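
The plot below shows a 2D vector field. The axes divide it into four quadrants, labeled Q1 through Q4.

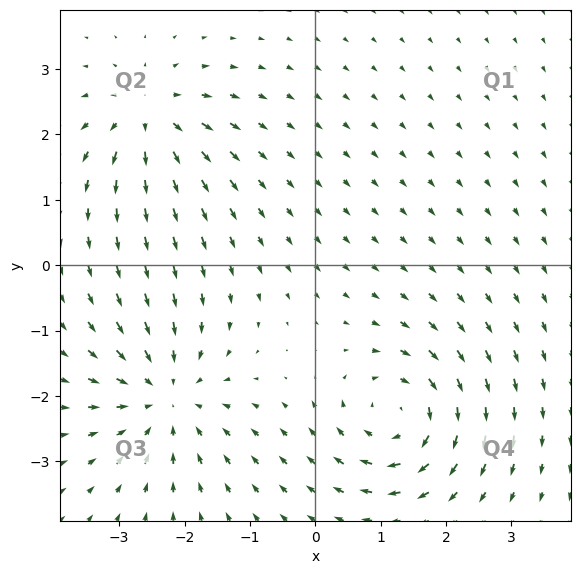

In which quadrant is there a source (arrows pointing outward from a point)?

The source sits at approximately (-2.5, 2.3), which lies in quadrant Q2. The divergence there is about +4, positive as expected for a source.

Q2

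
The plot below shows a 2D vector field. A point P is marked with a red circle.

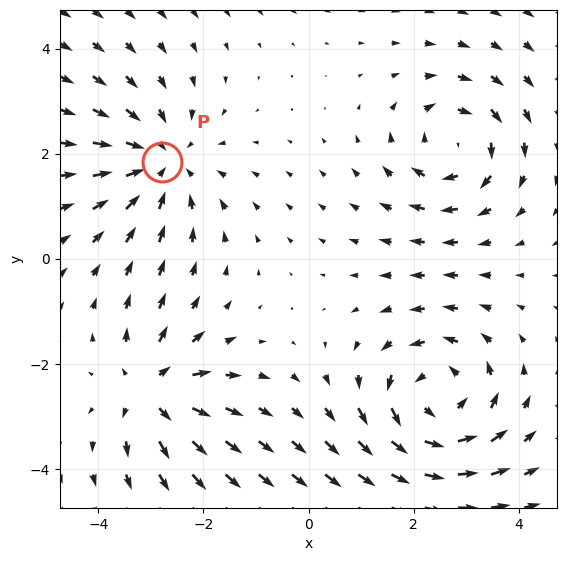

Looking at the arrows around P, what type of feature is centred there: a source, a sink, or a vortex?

sink

At P (-2.8, 1.8) the arrows converge inward. Divergence about -3, curl ≈0 — negative divergence with near-zero curl is a sink.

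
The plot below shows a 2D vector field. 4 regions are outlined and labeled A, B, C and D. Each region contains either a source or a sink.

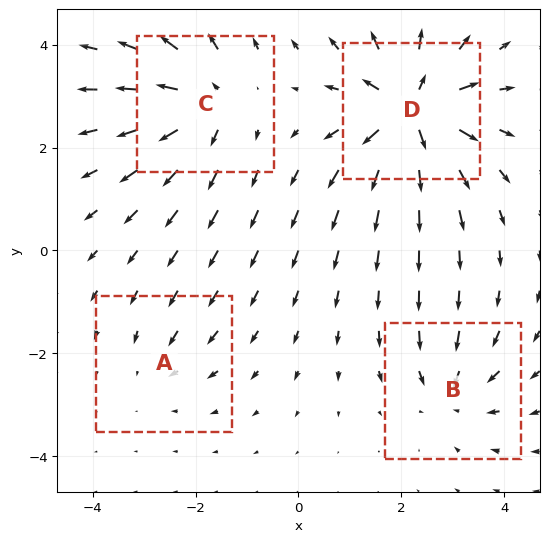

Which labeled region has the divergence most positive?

D

Divergence at each region's feature centre — A: about -2, B: about -4, C: about +6, D: about +8. Region D is most positive.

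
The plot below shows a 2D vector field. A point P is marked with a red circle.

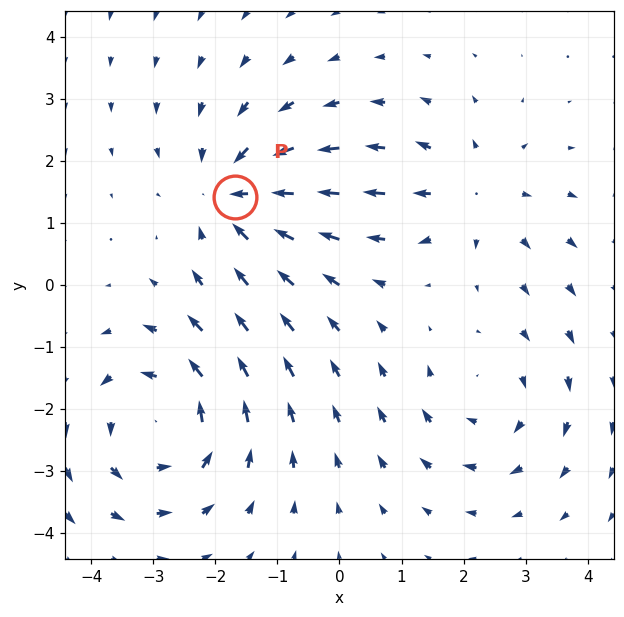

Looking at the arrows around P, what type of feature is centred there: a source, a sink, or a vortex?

sink

At P (-1.7, 1.4) the arrows converge inward. Divergence about -4, curl ≈0 — negative divergence with near-zero curl is a sink.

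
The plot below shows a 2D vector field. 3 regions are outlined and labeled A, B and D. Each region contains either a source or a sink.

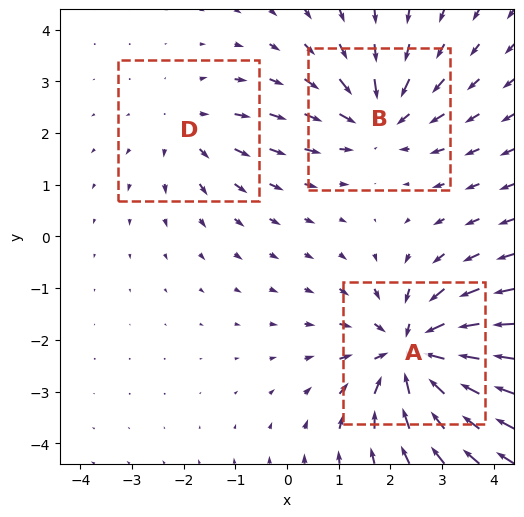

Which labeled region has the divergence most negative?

Divergence at each region's feature centre — A: about -5, B: about -3, D: about +2. Region A is most negative.

A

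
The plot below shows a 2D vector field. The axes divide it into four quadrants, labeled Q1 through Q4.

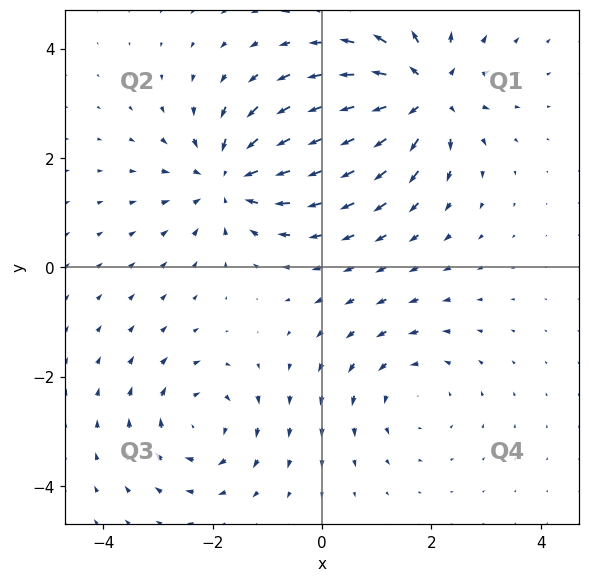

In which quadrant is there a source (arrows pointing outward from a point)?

Q1

The source sits at approximately (1.9, 3.2), which lies in quadrant Q1. The divergence there is about +6, positive as expected for a source.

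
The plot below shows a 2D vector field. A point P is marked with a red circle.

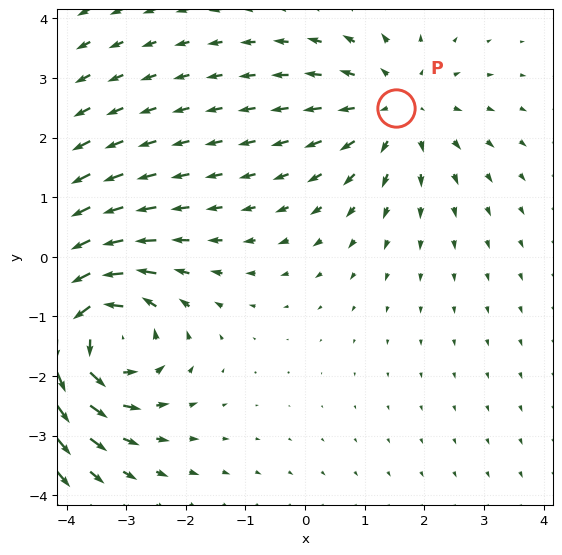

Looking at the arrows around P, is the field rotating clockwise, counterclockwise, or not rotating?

not rotating

Near P at (1.5, 2.5) the arrows show no circulation. The curl there is ≈0.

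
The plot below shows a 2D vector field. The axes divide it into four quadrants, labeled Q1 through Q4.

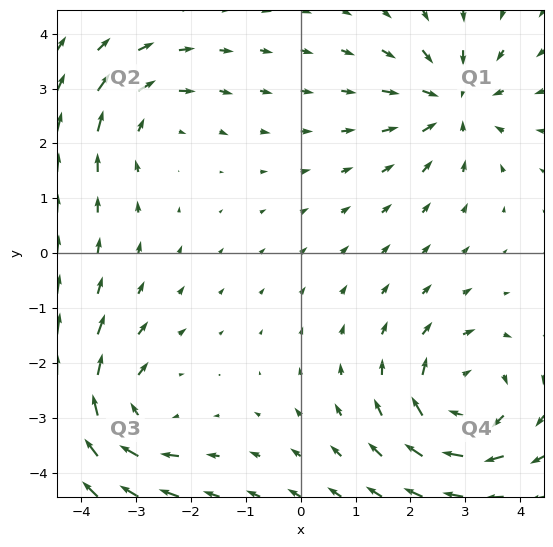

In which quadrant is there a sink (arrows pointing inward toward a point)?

The sink sits at approximately (2.8, 2.7), which lies in quadrant Q1. The divergence there is about -4, negative as expected for a sink.

Q1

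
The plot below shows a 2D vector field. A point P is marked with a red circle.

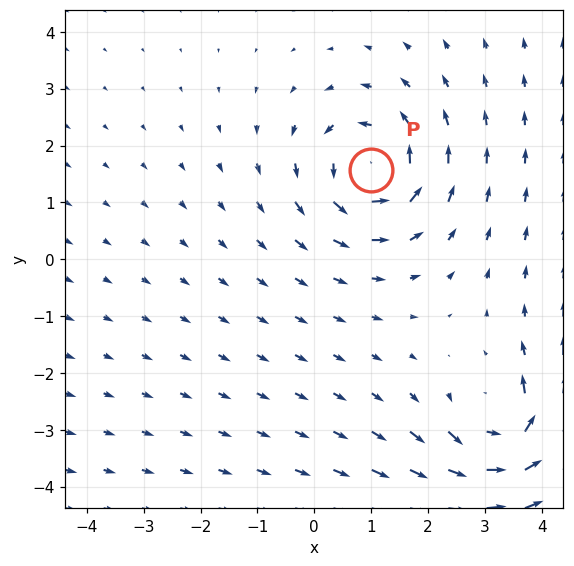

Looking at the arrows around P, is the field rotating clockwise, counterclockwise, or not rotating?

counterclockwise

Near P at (1.0, 1.6) the arrows circulate counterclockwise. The curl (z-component) there is about +5; positive curl means counterclockwise rotation.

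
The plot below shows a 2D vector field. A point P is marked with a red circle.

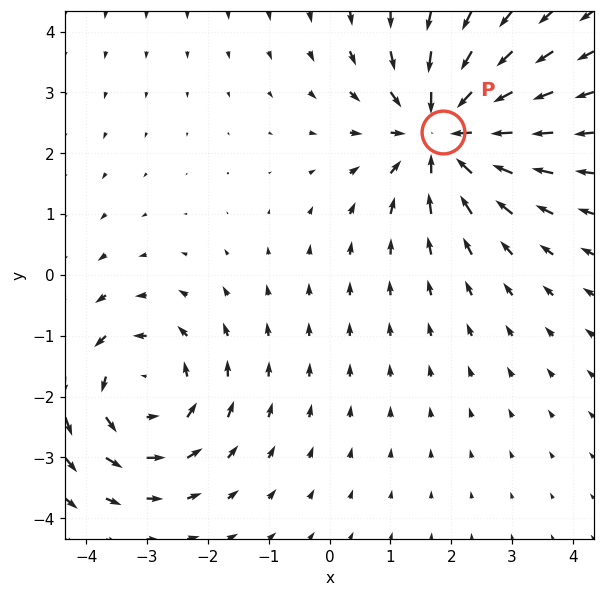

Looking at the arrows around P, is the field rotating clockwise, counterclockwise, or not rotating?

Near P at (1.9, 2.3) the arrows show no circulation. The curl there is ≈0.

not rotating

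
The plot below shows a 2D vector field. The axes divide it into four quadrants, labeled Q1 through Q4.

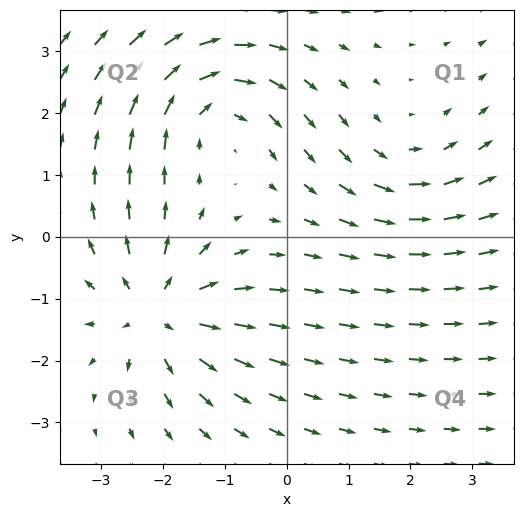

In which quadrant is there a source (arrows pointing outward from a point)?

Q3

The source sits at approximately (-2.1, -1.2), which lies in quadrant Q3. The divergence there is about +5, positive as expected for a source.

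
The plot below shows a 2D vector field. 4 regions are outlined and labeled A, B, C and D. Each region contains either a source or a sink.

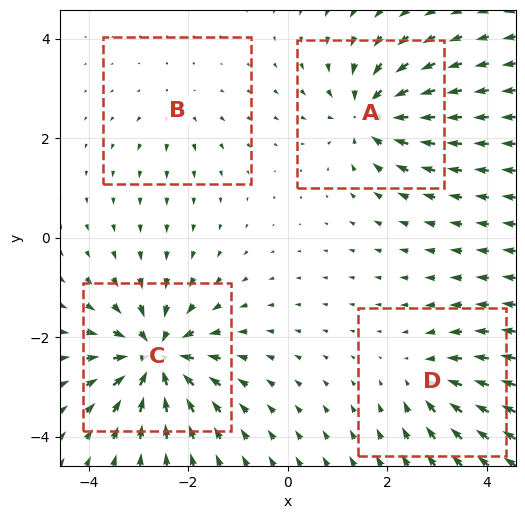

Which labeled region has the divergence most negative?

Divergence at each region's feature centre — A: about -6, B: about +2, C: about -8, D: about -4. Region C is most negative.

C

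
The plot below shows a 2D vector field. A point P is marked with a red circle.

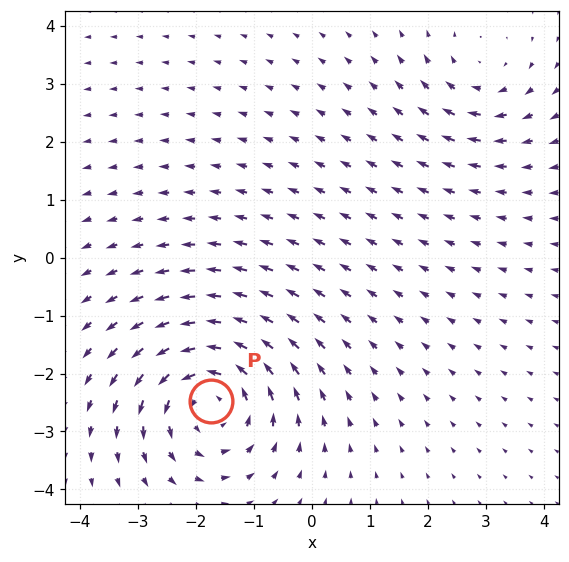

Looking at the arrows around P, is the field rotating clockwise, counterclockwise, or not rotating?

Near P at (-1.7, -2.5) the arrows circulate counterclockwise. The curl (z-component) there is about +5; positive curl means counterclockwise rotation.

counterclockwise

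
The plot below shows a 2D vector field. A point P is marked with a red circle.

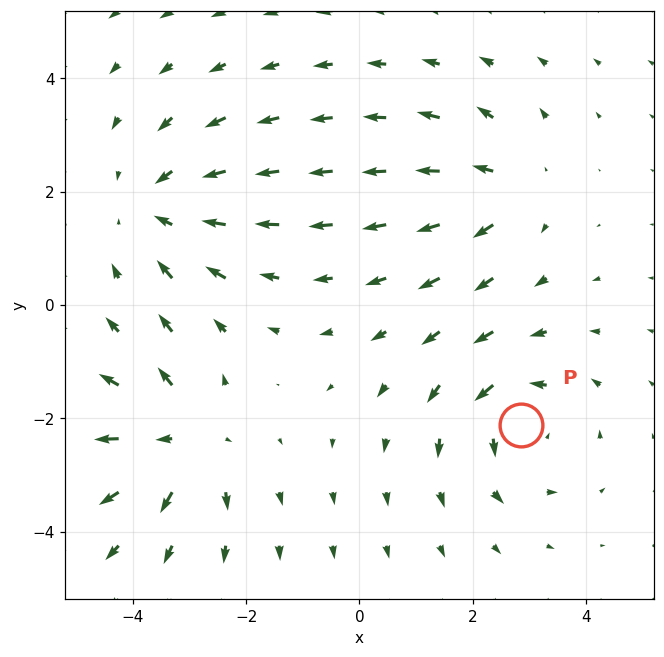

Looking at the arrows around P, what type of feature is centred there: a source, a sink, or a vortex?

At P (2.9, -2.1) the arrows circulate counterclockwise. Divergence ≈0, curl about +4 — near-zero divergence with nonzero curl is a vortex.

vortex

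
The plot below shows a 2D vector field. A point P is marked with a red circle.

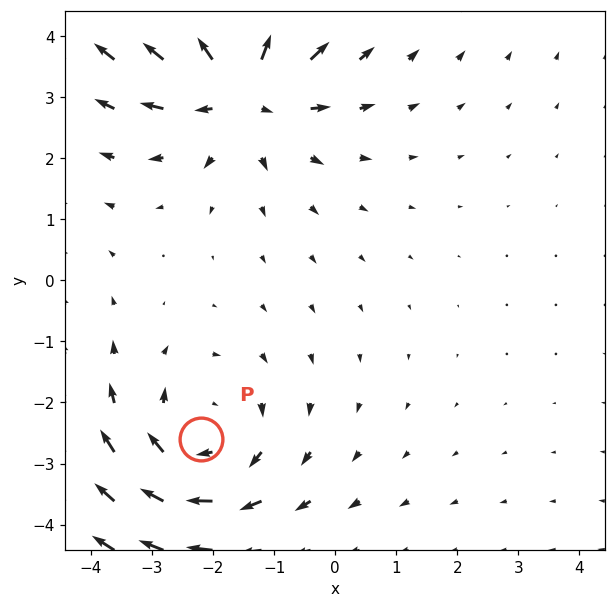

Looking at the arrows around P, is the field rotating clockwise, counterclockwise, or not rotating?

clockwise

Near P at (-2.2, -2.6) the arrows circulate clockwise. The curl (z-component) there is about -3; negative curl means clockwise rotation.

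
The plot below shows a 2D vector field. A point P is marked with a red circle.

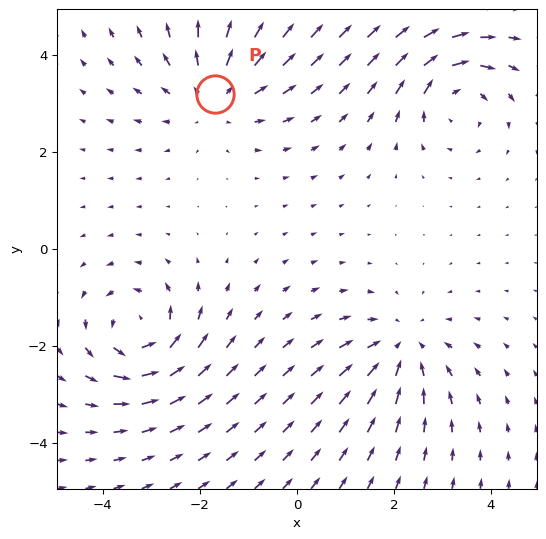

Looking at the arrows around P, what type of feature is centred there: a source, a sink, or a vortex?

At P (-1.7, 3.2) the arrows spread outward. Divergence about +3, curl ≈0 — positive divergence with near-zero curl is a source.

source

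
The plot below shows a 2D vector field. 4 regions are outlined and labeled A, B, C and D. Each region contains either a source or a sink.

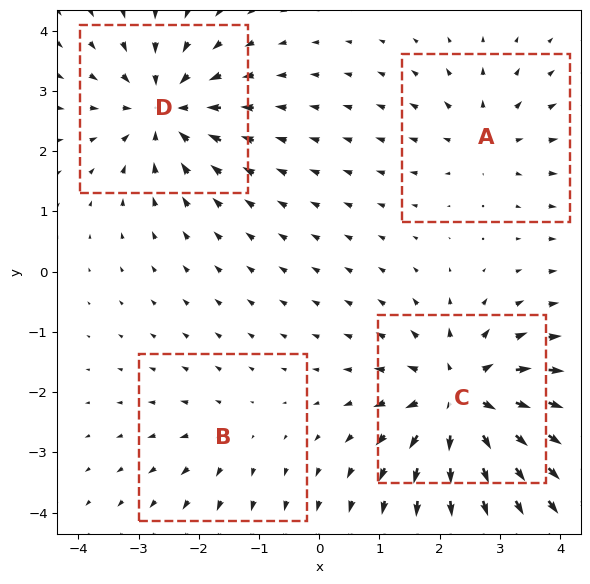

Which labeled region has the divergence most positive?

Divergence at each region's feature centre — A: about +4, B: about +2, C: about +7, D: about -6. Region C is most positive.

C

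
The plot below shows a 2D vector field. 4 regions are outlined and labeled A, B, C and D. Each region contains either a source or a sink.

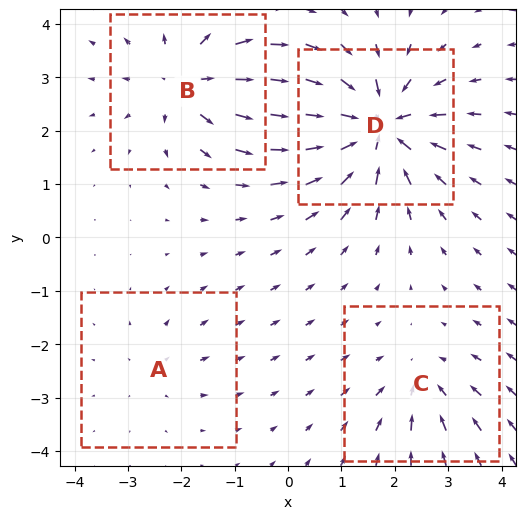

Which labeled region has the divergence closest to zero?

Divergence at each region's feature centre — A: about +2, B: about +5, C: about -3, D: about -8. Region A is closest to zero.

A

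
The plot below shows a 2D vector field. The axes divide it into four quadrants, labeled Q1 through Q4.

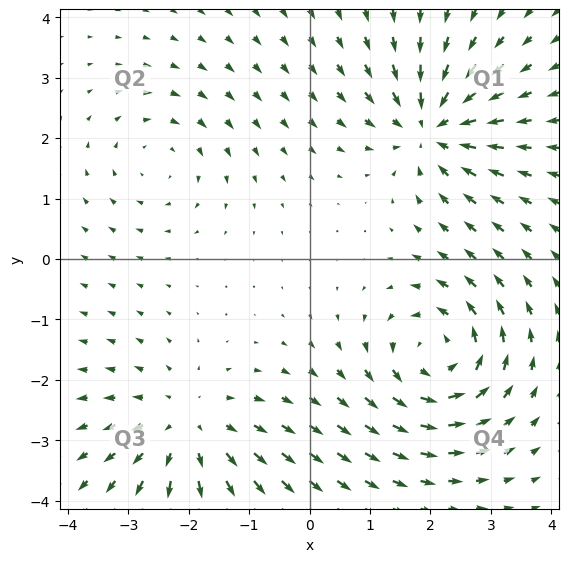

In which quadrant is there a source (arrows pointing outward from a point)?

Q3

The source sits at approximately (-2.0, -2.8), which lies in quadrant Q3. The divergence there is about +4, positive as expected for a source.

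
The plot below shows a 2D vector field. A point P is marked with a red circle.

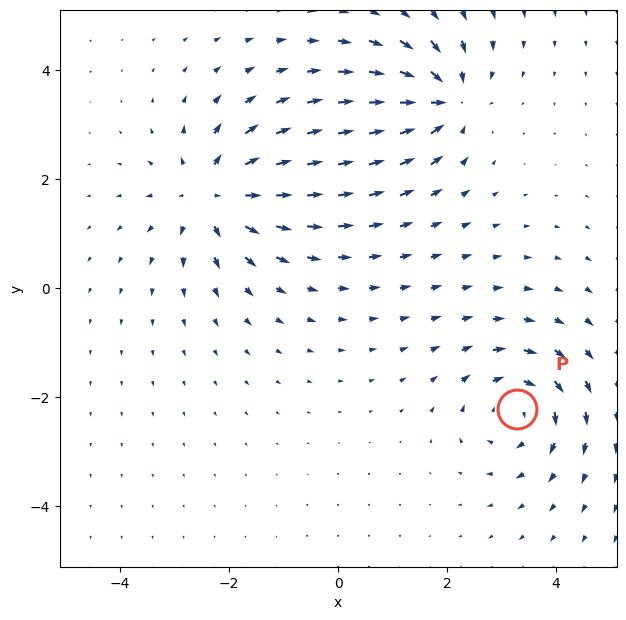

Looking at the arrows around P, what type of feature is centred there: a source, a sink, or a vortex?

vortex

At P (3.3, -2.2) the arrows circulate clockwise. Divergence ≈0, curl about -4 — near-zero divergence with nonzero curl is a vortex.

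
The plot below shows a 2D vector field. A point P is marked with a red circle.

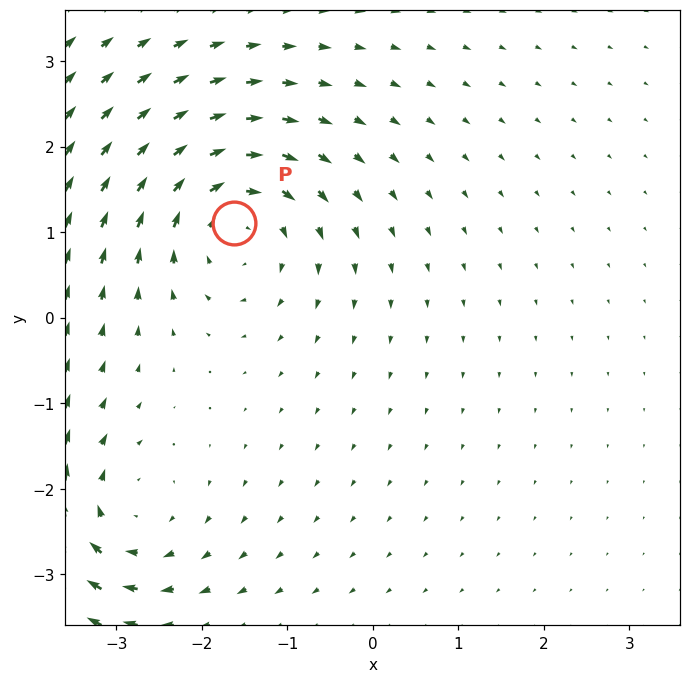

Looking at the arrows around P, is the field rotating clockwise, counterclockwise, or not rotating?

Near P at (-1.6, 1.1) the arrows circulate clockwise. The curl (z-component) there is about -3; negative curl means clockwise rotation.

clockwise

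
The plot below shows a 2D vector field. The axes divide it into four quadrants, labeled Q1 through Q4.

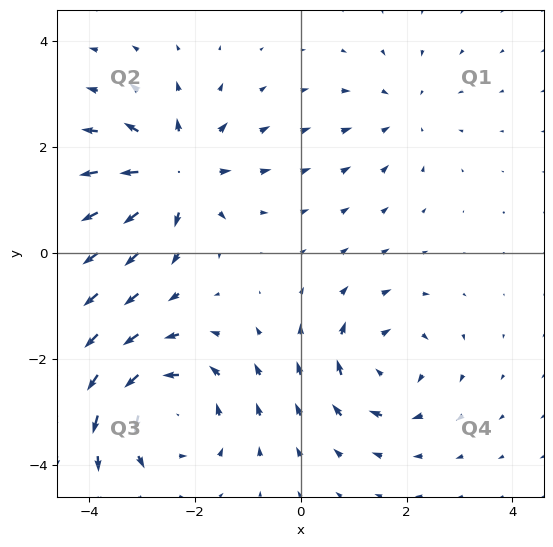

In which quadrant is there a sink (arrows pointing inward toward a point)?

The sink sits at approximately (2.0, 2.6), which lies in quadrant Q1. The divergence there is about -2, negative as expected for a sink.

Q1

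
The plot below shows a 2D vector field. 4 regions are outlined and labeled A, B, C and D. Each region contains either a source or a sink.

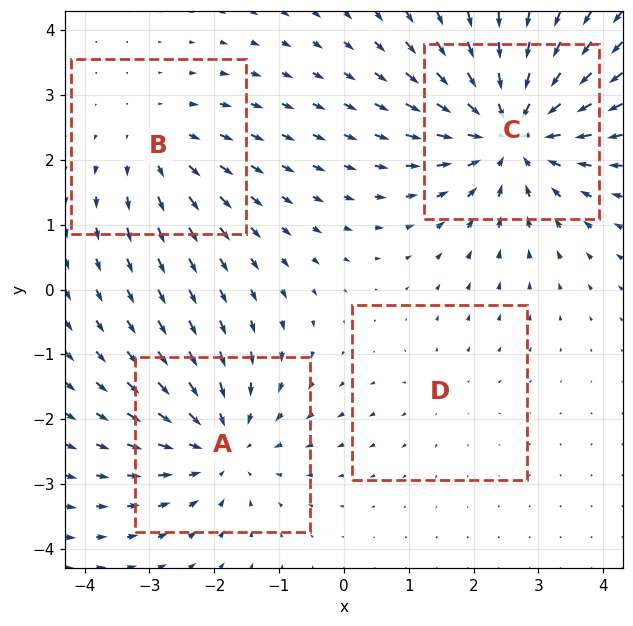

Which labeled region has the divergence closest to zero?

D

Divergence at each region's feature centre — A: about -4, B: about +3, C: about -6, D: about +2. Region D is closest to zero.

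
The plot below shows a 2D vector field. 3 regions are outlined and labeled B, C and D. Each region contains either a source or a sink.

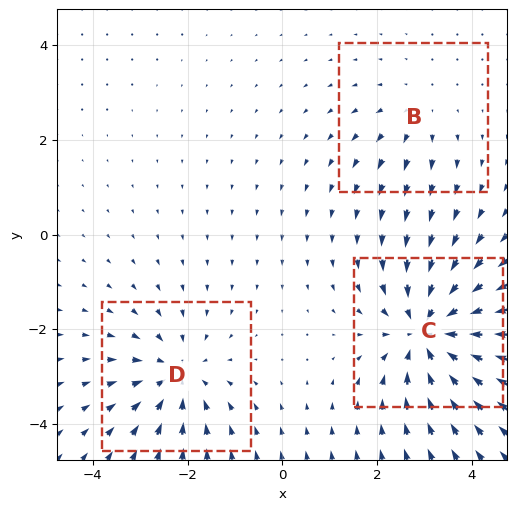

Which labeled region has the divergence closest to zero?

B

Divergence at each region's feature centre — B: about +2, C: about -4, D: about -3. Region B is closest to zero.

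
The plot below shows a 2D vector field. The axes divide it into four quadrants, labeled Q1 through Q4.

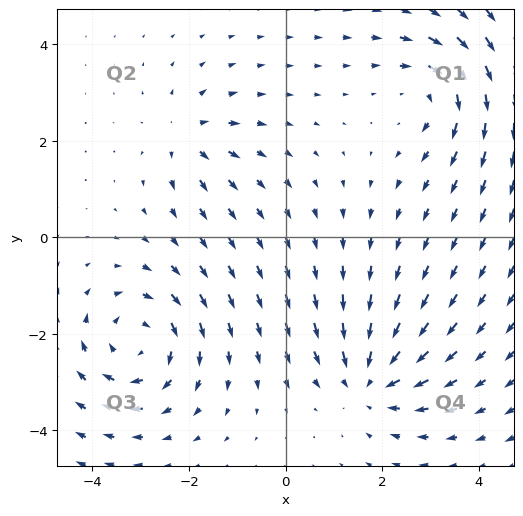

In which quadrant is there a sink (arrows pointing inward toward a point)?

The sink sits at approximately (1.8, -3.0), which lies in quadrant Q4. The divergence there is about -5, negative as expected for a sink.

Q4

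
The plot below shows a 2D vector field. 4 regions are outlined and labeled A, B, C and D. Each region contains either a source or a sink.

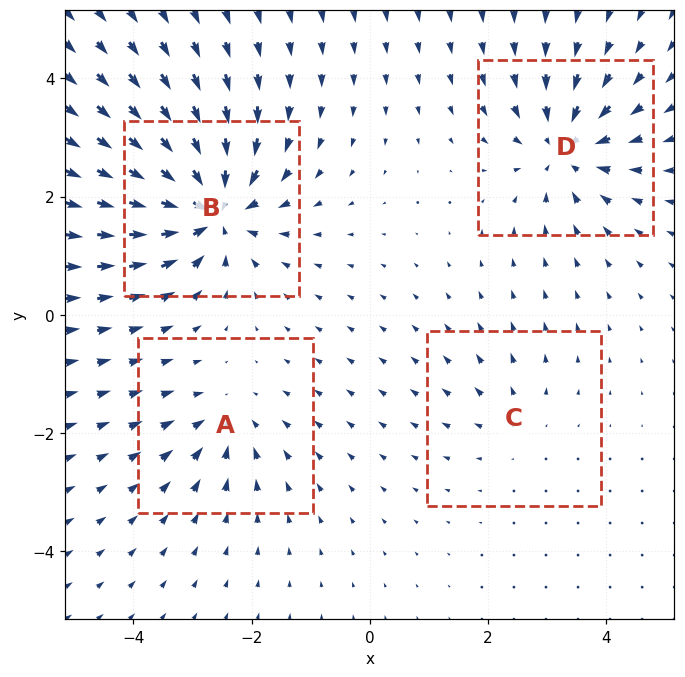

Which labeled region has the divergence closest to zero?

Divergence at each region's feature centre — A: about -4, B: about -8, C: about +2, D: about -6. Region C is closest to zero.

C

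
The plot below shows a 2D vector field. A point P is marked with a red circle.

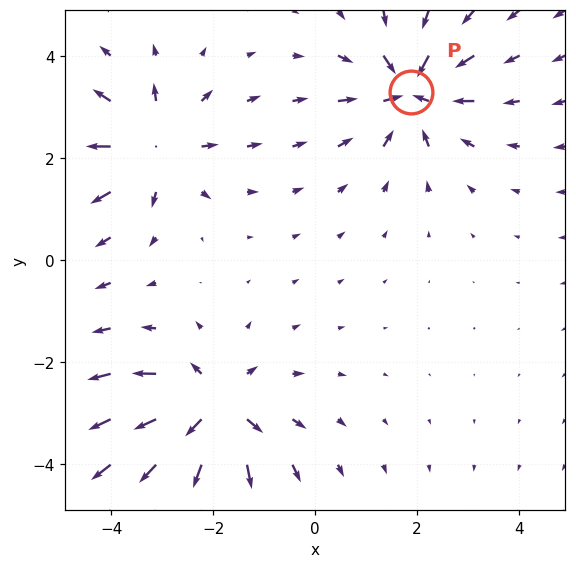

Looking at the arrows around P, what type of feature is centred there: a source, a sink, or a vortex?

sink

At P (1.9, 3.3) the arrows converge inward. Divergence about -5, curl ≈0 — negative divergence with near-zero curl is a sink.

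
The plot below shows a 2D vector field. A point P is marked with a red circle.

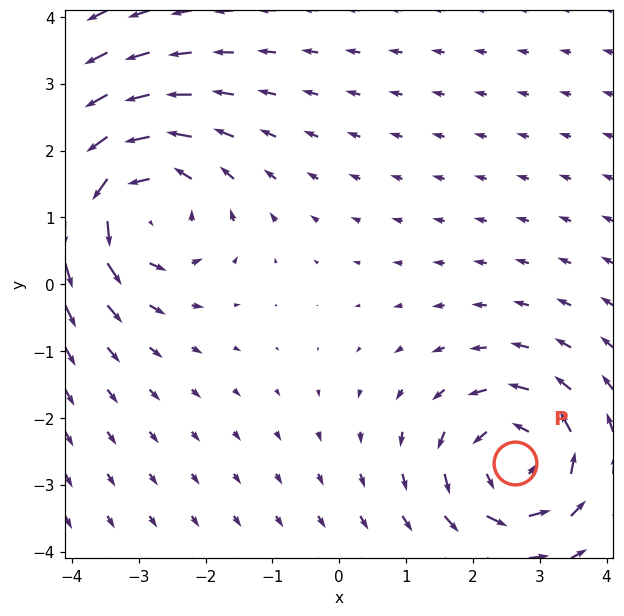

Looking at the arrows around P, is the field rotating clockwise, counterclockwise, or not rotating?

Near P at (2.6, -2.7) the arrows circulate counterclockwise. The curl (z-component) there is about +5; positive curl means counterclockwise rotation.

counterclockwise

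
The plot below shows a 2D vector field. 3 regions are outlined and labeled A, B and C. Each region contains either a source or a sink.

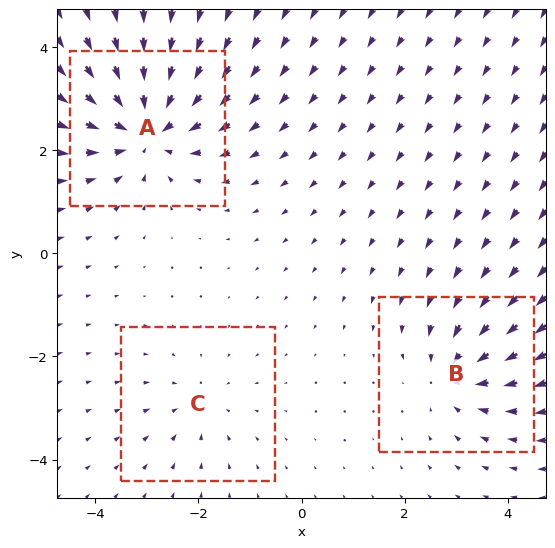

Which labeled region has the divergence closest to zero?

C

Divergence at each region's feature centre — A: about -5, B: about -3, C: about -2. Region C is closest to zero.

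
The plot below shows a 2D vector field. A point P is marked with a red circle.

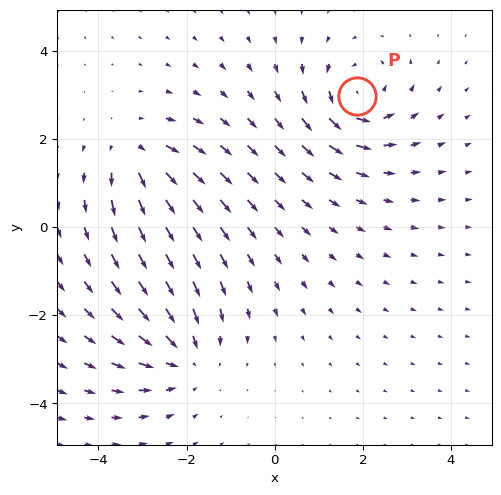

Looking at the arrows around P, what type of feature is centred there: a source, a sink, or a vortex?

At P (1.9, 3.0) the arrows circulate counterclockwise. Divergence ≈0, curl about +4 — near-zero divergence with nonzero curl is a vortex.

vortex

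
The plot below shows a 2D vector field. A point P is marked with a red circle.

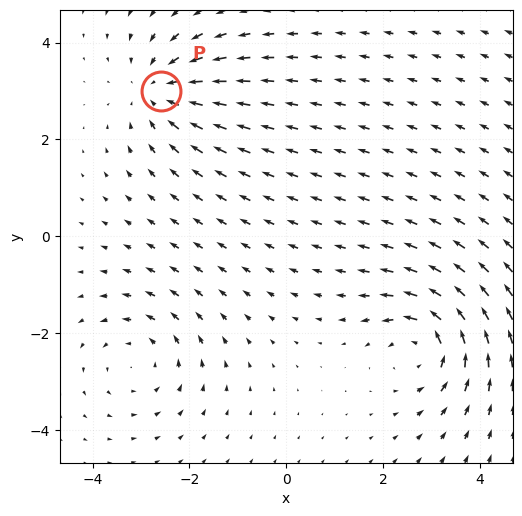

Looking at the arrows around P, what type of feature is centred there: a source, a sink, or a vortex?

At P (-2.6, 3.0) the arrows converge inward. Divergence about -5, curl ≈0 — negative divergence with near-zero curl is a sink.

sink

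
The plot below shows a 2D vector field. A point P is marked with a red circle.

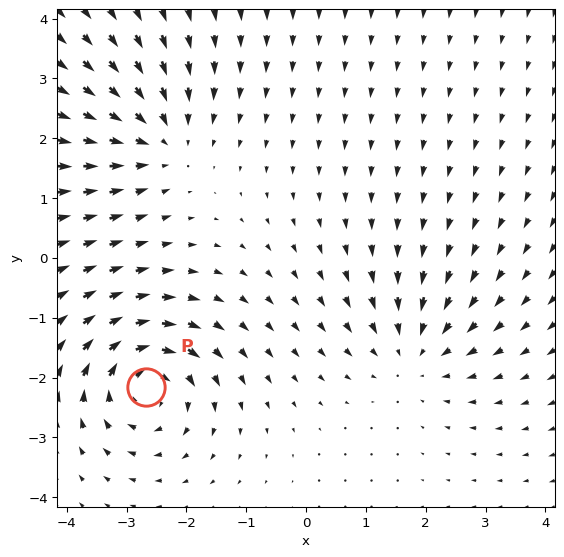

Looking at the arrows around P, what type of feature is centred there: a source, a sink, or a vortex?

At P (-2.7, -2.2) the arrows circulate clockwise. Divergence ≈0, curl about -6 — near-zero divergence with nonzero curl is a vortex.

vortex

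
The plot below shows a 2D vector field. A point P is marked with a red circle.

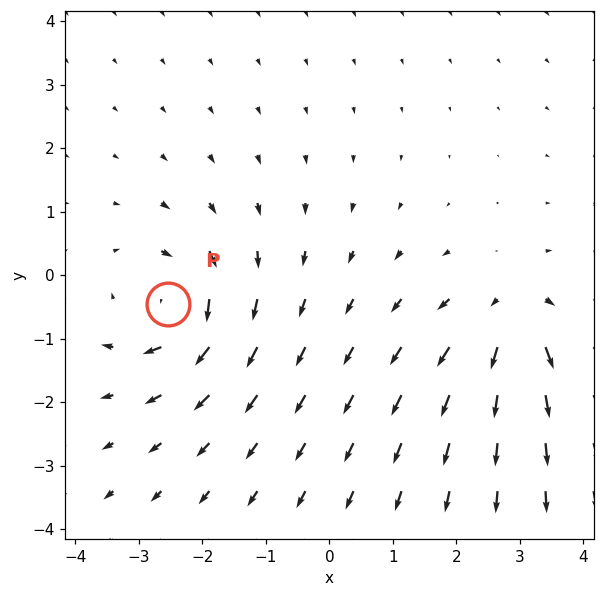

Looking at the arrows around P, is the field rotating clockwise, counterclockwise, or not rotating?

clockwise

Near P at (-2.5, -0.5) the arrows circulate clockwise. The curl (z-component) there is about -5; negative curl means clockwise rotation.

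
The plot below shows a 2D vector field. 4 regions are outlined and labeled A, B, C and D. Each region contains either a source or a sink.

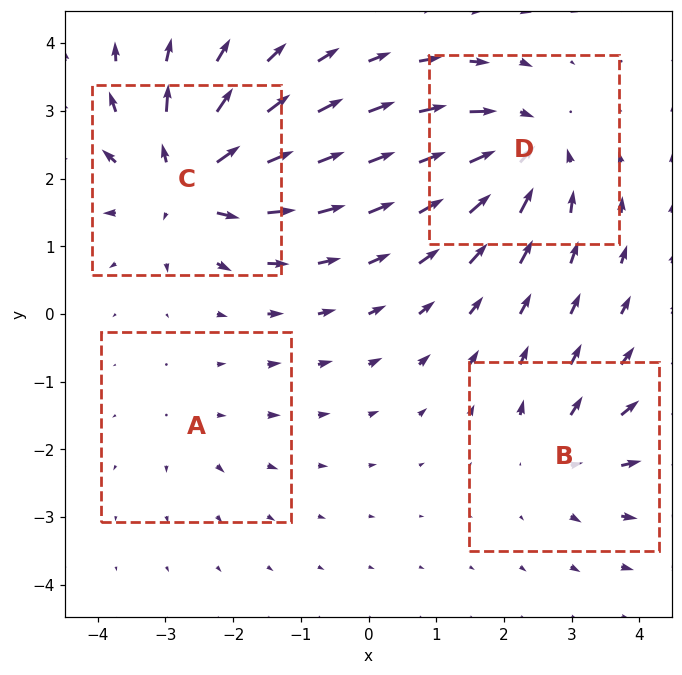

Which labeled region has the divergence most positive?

Divergence at each region's feature centre — A: about +2, B: about +4, C: about +8, D: about -6. Region C is most positive.

C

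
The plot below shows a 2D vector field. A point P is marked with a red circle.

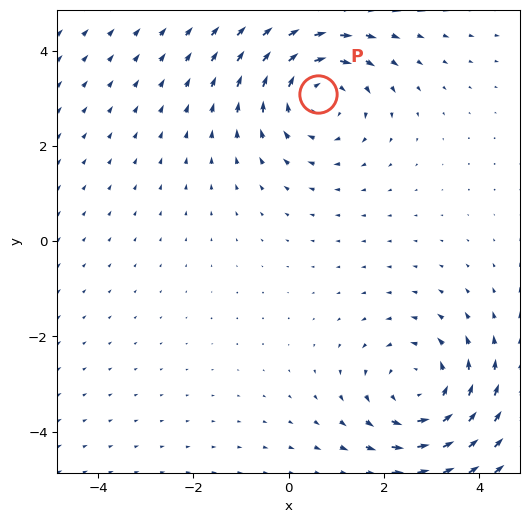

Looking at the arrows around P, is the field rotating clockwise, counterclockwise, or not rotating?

clockwise

Near P at (0.6, 3.1) the arrows circulate clockwise. The curl (z-component) there is about -3; negative curl means clockwise rotation.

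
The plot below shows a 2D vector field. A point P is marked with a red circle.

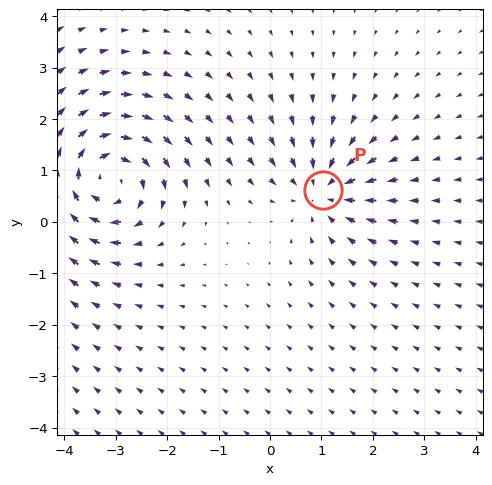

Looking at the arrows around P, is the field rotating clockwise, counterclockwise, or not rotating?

Near P at (1.0, 0.6) the arrows show no circulation. The curl there is ≈0.

not rotating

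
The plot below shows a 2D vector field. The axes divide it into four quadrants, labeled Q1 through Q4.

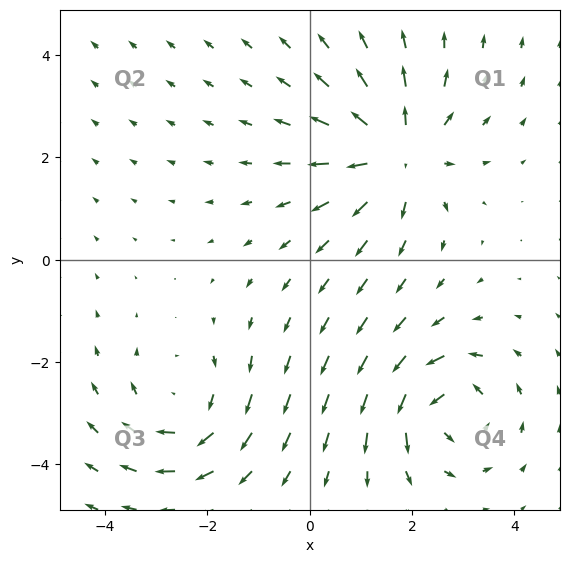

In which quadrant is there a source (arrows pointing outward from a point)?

The source sits at approximately (1.7, 2.1), which lies in quadrant Q1. The divergence there is about +4, positive as expected for a source.

Q1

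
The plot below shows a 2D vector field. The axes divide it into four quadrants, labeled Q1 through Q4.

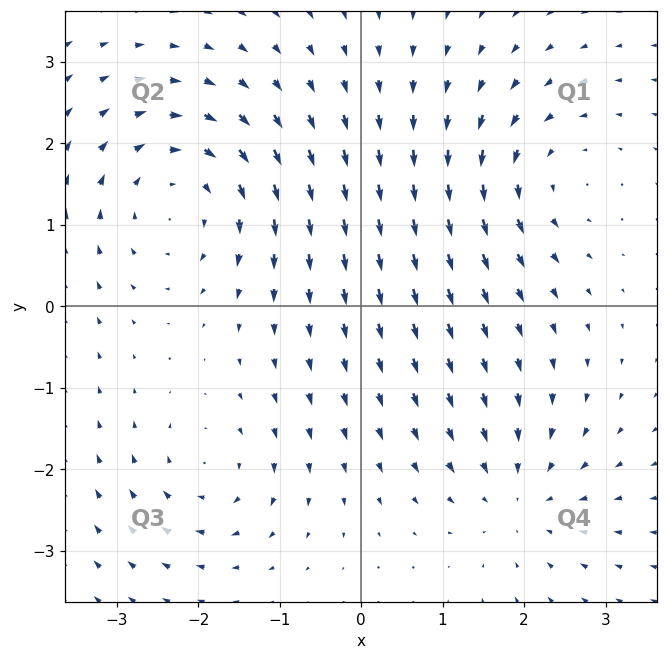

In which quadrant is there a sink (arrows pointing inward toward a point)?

The sink sits at approximately (1.9, -2.3), which lies in quadrant Q4. The divergence there is about -3, negative as expected for a sink.

Q4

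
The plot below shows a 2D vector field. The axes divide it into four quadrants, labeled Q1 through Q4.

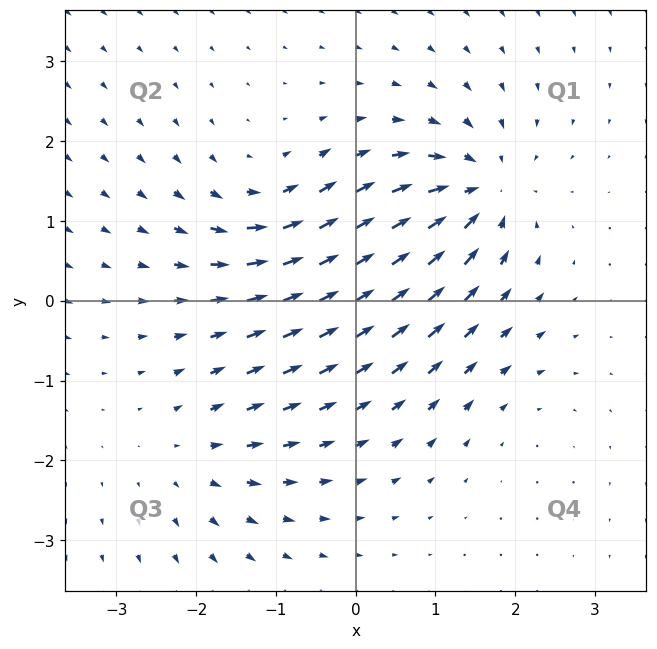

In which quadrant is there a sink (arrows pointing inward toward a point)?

Q1

The sink sits at approximately (1.5, 1.4), which lies in quadrant Q1. The divergence there is about -6, negative as expected for a sink.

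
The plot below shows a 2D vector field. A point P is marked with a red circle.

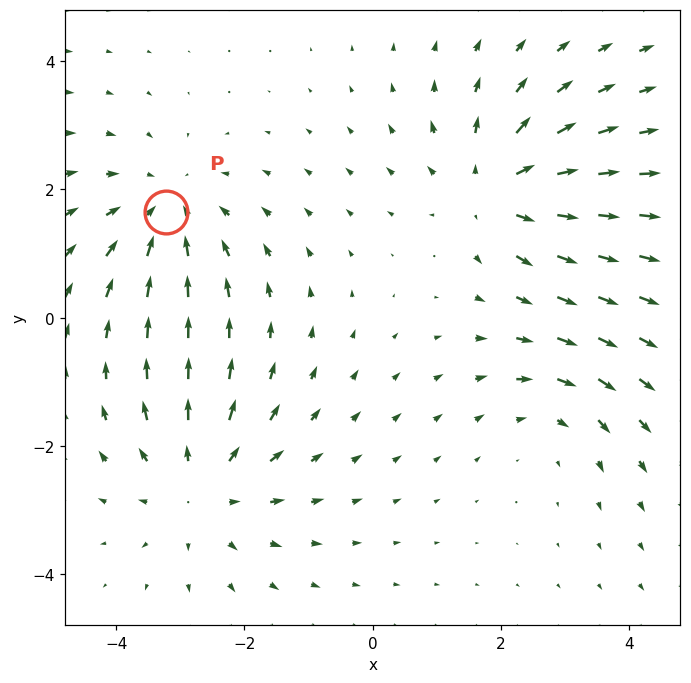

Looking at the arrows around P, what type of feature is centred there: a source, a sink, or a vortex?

sink

At P (-3.2, 1.6) the arrows converge inward. Divergence about -4, curl ≈0 — negative divergence with near-zero curl is a sink.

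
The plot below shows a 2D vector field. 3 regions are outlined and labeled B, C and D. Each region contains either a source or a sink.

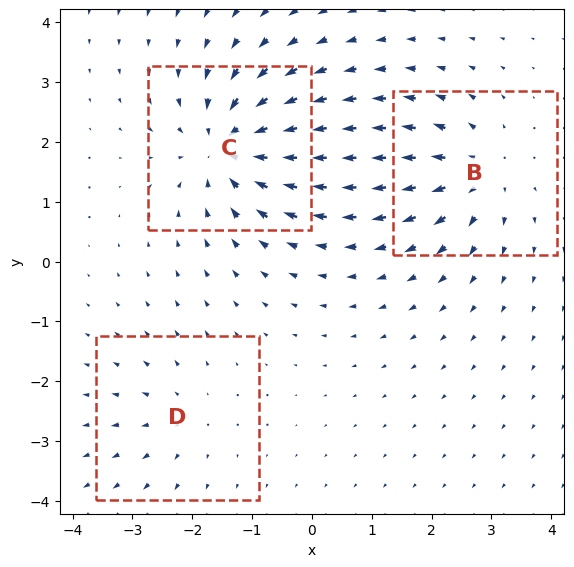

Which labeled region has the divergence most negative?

Divergence at each region's feature centre — B: about +4, C: about -5, D: about +2. Region C is most negative.

C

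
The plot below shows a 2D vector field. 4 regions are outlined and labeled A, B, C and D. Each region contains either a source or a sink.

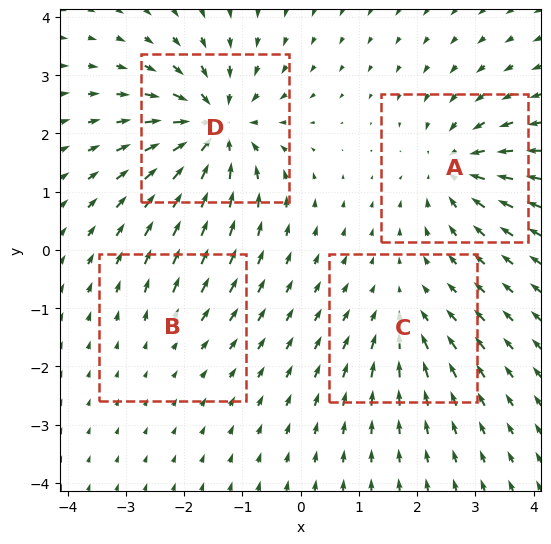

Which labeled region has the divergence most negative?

Divergence at each region's feature centre — A: about -6, B: about +2, C: about -4, D: about -9. Region D is most negative.

D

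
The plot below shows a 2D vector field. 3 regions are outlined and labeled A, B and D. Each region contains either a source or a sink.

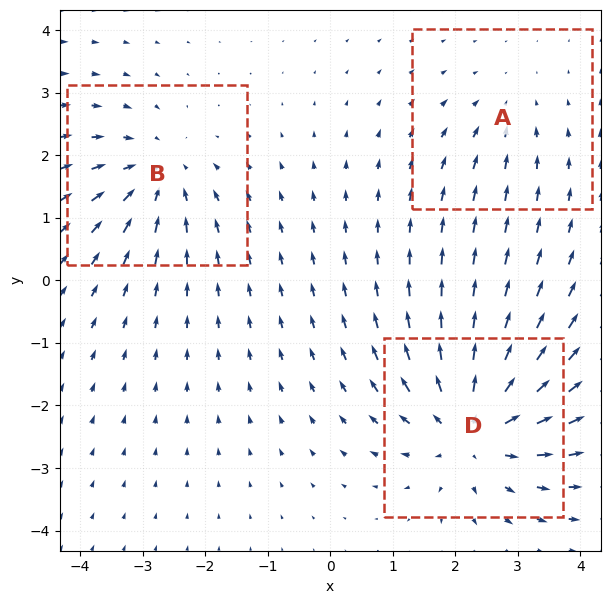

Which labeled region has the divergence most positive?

Divergence at each region's feature centre — A: about -2, B: about -4, D: about +5. Region D is most positive.

D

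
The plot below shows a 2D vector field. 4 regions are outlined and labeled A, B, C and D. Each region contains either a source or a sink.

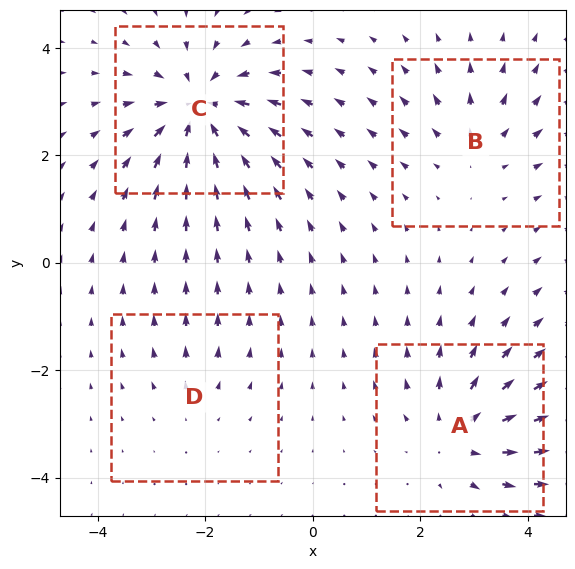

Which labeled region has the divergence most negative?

C

Divergence at each region's feature centre — A: about +5, B: about +3, C: about -7, D: about +2. Region C is most negative.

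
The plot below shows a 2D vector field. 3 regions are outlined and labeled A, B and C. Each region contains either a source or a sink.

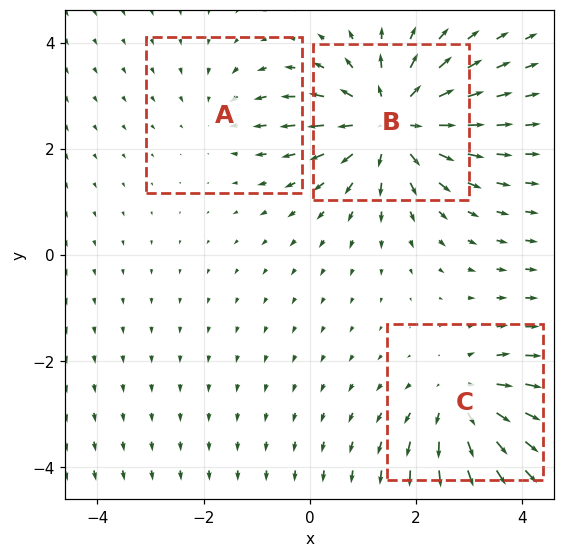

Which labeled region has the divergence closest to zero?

A

Divergence at each region's feature centre — A: about -2, B: about +5, C: about +3. Region A is closest to zero.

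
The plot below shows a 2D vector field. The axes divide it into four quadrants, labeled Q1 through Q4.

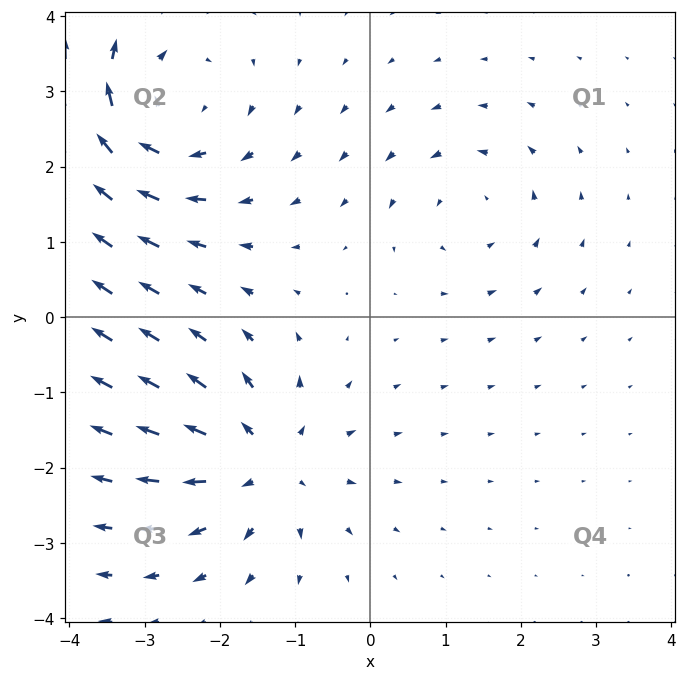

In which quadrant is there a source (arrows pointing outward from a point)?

The source sits at approximately (-1.4, -1.9), which lies in quadrant Q3. The divergence there is about +4, positive as expected for a source.

Q3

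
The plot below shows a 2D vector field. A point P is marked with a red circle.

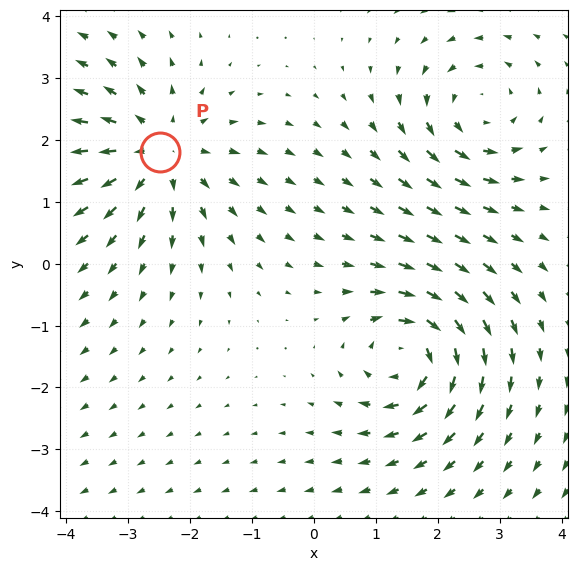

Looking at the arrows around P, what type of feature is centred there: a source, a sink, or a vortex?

At P (-2.5, 1.8) the arrows spread outward. Divergence about +4, curl ≈0 — positive divergence with near-zero curl is a source.

source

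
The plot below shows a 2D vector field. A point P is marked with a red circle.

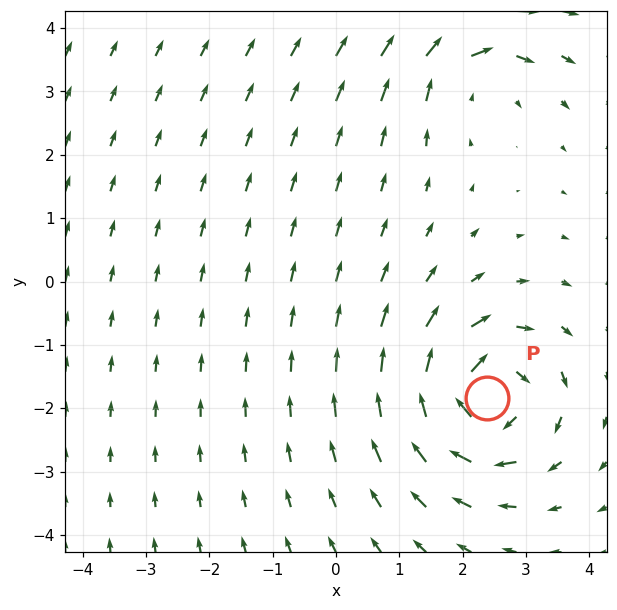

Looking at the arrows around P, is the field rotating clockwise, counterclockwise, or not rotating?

Near P at (2.4, -1.8) the arrows circulate clockwise. The curl (z-component) there is about -6; negative curl means clockwise rotation.

clockwise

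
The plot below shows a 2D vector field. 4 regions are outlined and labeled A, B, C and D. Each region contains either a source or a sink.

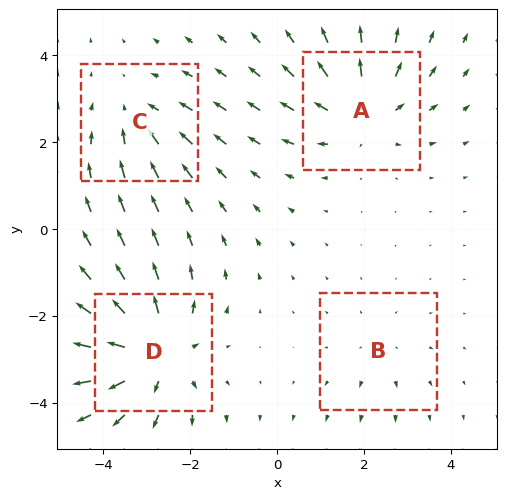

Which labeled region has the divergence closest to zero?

Divergence at each region's feature centre — A: about +4, B: about +2, C: about -3, D: about +5. Region B is closest to zero.

B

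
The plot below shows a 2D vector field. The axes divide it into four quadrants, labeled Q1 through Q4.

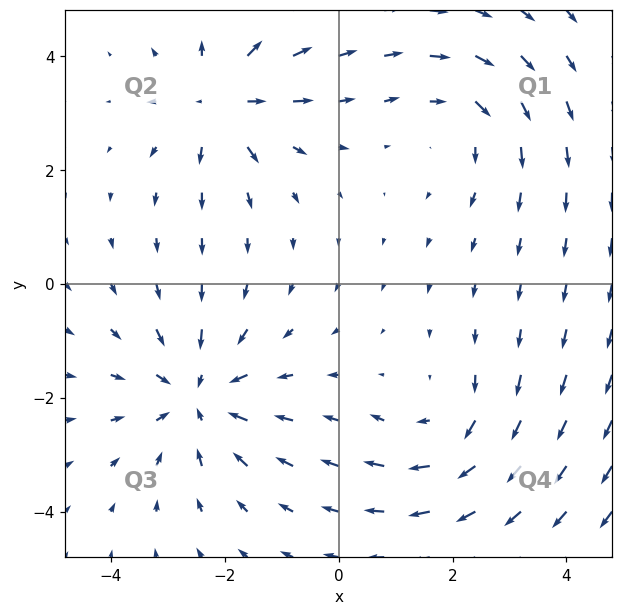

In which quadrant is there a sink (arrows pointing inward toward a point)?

Q3

The sink sits at approximately (-2.5, -2.0), which lies in quadrant Q3. The divergence there is about -4, negative as expected for a sink.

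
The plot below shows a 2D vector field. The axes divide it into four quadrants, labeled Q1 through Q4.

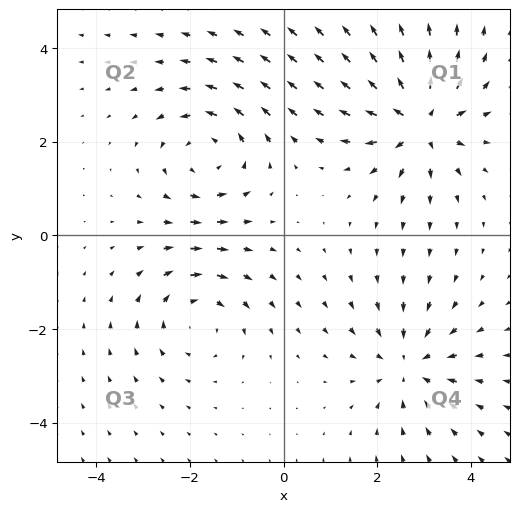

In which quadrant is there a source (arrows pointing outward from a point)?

The source sits at approximately (2.9, 2.4), which lies in quadrant Q1. The divergence there is about +6, positive as expected for a source.

Q1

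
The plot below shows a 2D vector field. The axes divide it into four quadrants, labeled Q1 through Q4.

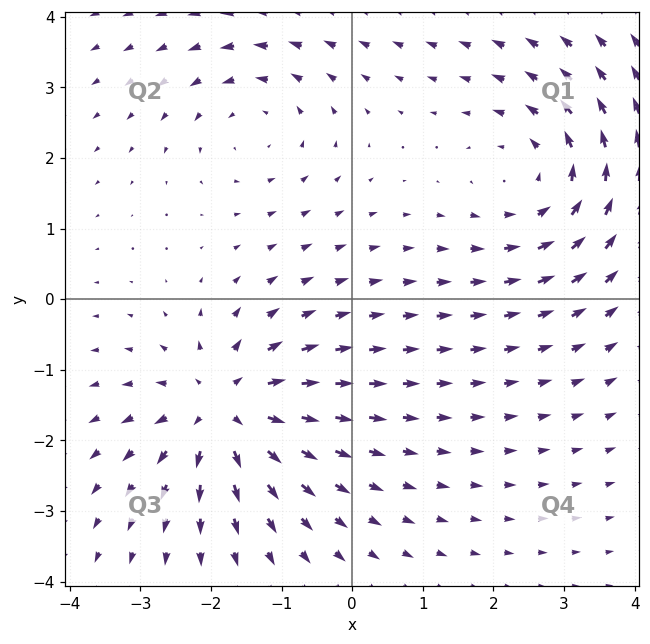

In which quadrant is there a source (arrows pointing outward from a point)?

The source sits at approximately (-1.8, -1.6), which lies in quadrant Q3. The divergence there is about +5, positive as expected for a source.

Q3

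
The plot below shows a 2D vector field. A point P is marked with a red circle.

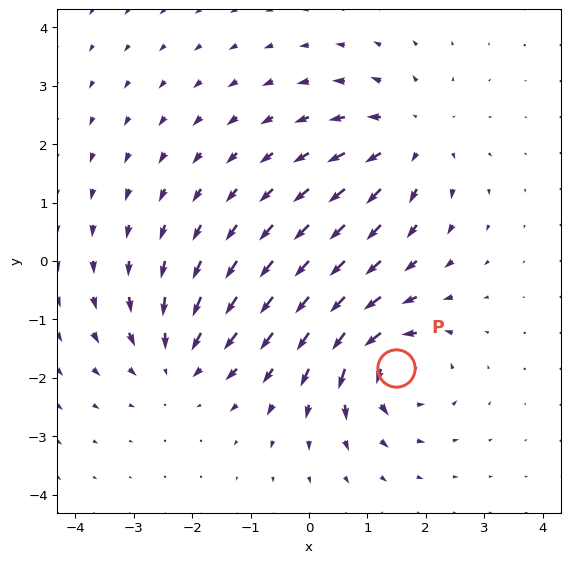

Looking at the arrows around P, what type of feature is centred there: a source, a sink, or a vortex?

At P (1.5, -1.8) the arrows circulate counterclockwise. Divergence ≈0, curl about +7 — near-zero divergence with nonzero curl is a vortex.

vortex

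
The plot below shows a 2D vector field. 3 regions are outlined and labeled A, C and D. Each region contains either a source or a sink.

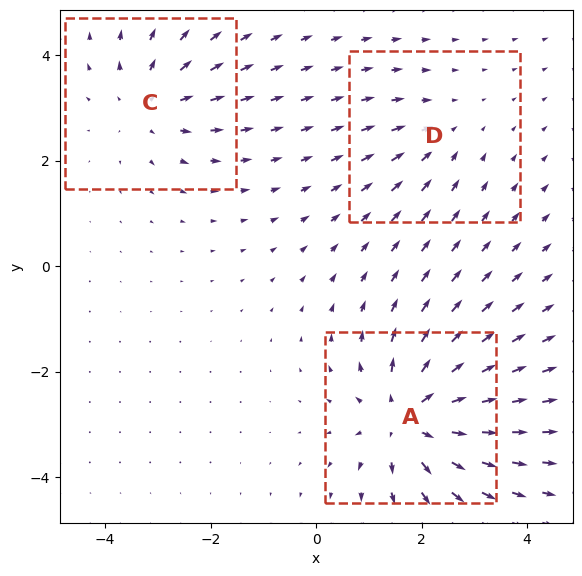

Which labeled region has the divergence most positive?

A

Divergence at each region's feature centre — A: about +5, C: about +3, D: about -2. Region A is most positive.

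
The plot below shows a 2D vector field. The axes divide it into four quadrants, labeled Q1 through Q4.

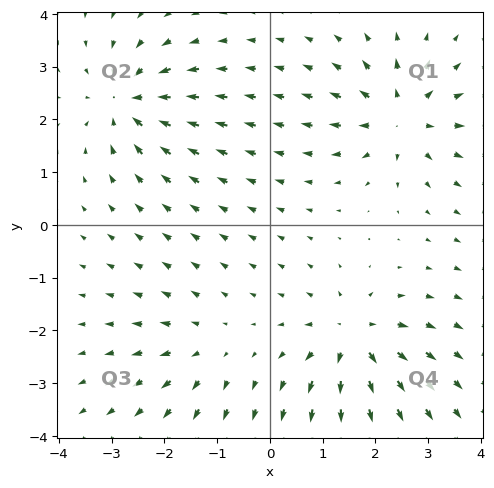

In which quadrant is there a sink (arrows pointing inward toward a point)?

Q2

The sink sits at approximately (-2.7, 2.3), which lies in quadrant Q2. The divergence there is about -6, negative as expected for a sink.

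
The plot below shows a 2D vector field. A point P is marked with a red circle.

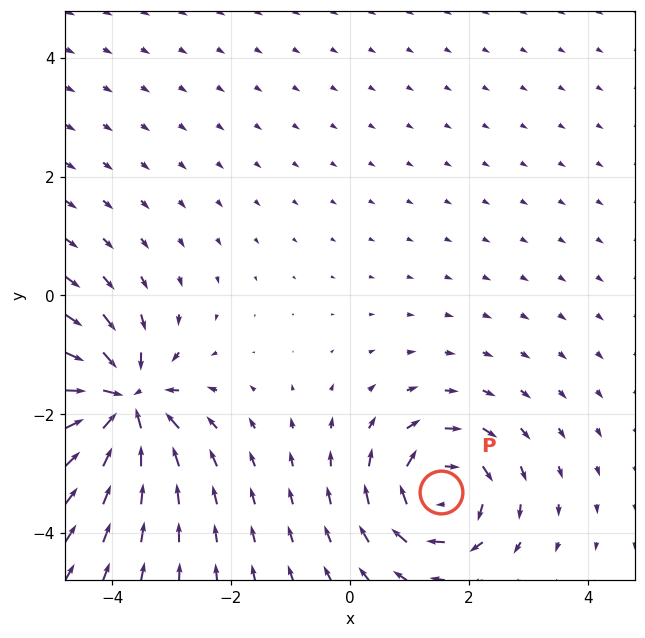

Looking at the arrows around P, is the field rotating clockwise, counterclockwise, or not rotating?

clockwise

Near P at (1.5, -3.3) the arrows circulate clockwise. The curl (z-component) there is about -4; negative curl means clockwise rotation.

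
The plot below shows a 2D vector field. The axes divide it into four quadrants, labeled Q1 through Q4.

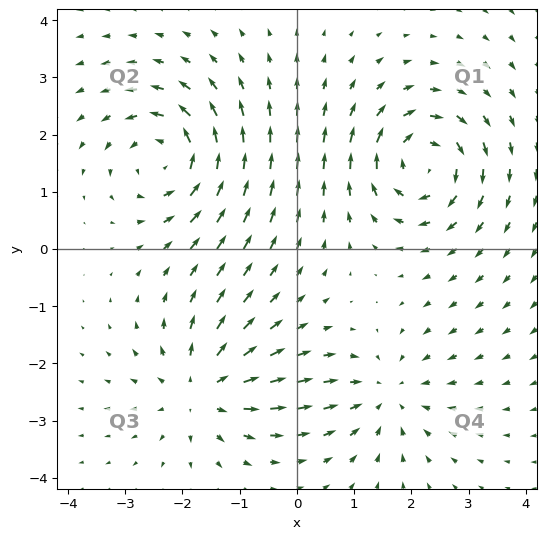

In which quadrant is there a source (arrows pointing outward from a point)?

Q3

The source sits at approximately (-1.7, -2.5), which lies in quadrant Q3. The divergence there is about +5, positive as expected for a source.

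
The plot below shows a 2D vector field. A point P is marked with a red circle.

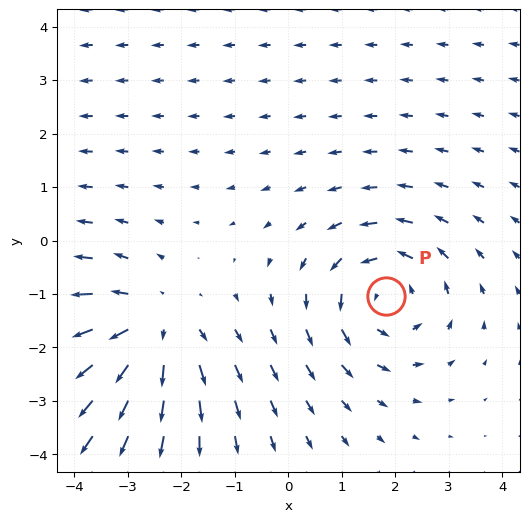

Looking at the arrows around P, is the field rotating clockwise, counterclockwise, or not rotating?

Near P at (1.8, -1.0) the arrows circulate counterclockwise. The curl (z-component) there is about +4; positive curl means counterclockwise rotation.

counterclockwise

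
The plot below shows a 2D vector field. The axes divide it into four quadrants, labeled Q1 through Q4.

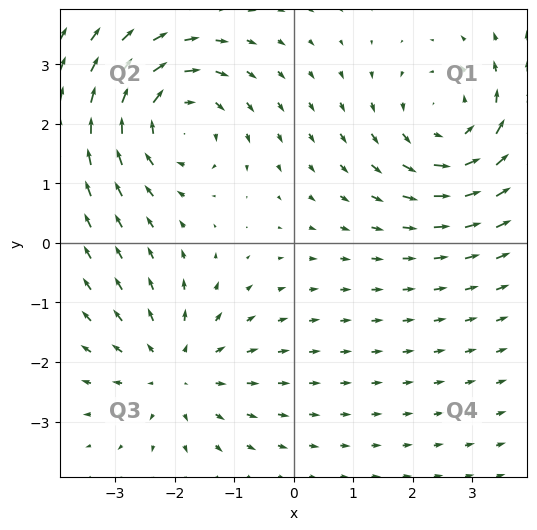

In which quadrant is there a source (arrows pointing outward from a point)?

The source sits at approximately (-2.0, -2.2), which lies in quadrant Q3. The divergence there is about +3, positive as expected for a source.

Q3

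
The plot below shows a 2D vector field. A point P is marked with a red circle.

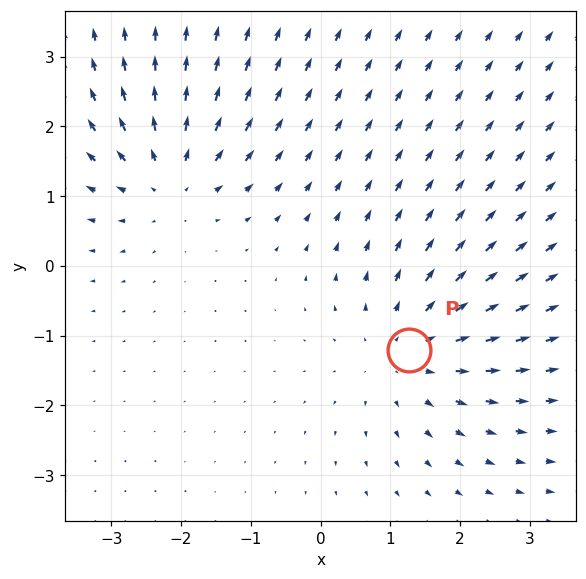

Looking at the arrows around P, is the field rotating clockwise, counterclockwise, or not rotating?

Near P at (1.3, -1.2) the arrows show no circulation. The curl there is ≈0.

not rotating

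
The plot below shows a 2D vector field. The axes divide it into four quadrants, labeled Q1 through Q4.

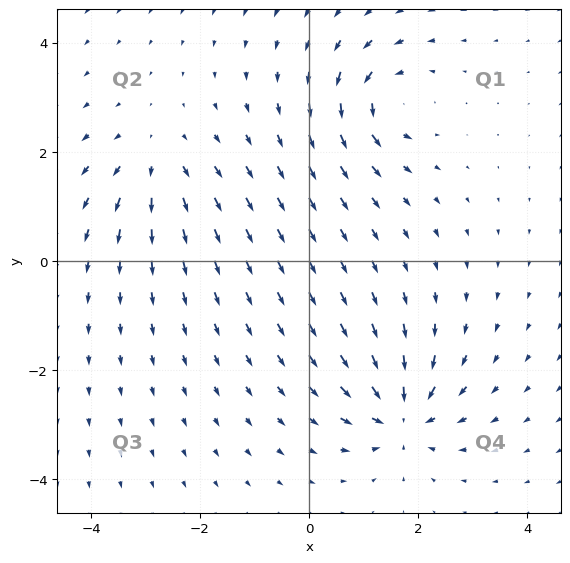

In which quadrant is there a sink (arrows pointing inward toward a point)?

The sink sits at approximately (1.7, -2.8), which lies in quadrant Q4. The divergence there is about -6, negative as expected for a sink.

Q4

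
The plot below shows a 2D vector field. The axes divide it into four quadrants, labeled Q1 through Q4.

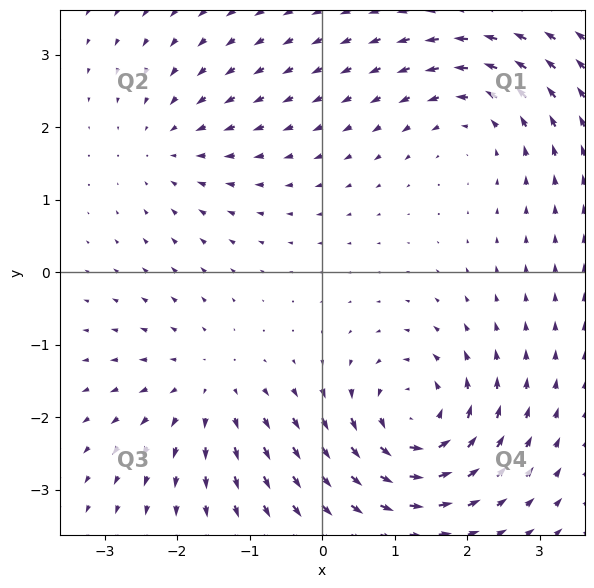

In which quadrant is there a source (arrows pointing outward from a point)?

Q3

The source sits at approximately (-1.6, -1.6), which lies in quadrant Q3. The divergence there is about +4, positive as expected for a source.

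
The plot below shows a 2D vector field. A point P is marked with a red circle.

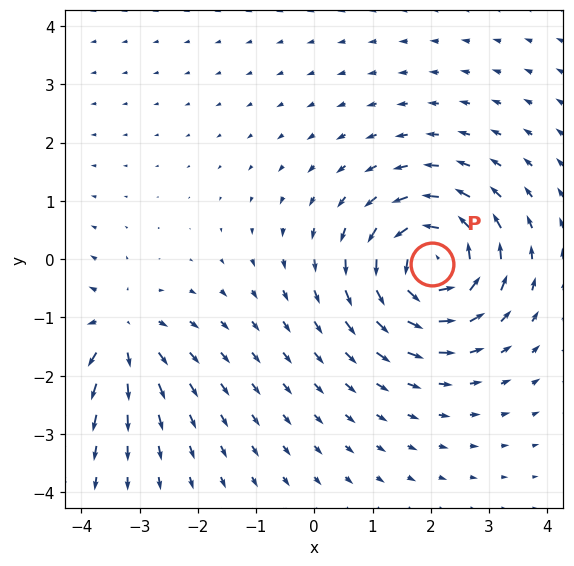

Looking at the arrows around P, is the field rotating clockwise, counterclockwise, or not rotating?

counterclockwise

Near P at (2.0, -0.1) the arrows circulate counterclockwise. The curl (z-component) there is about +6; positive curl means counterclockwise rotation.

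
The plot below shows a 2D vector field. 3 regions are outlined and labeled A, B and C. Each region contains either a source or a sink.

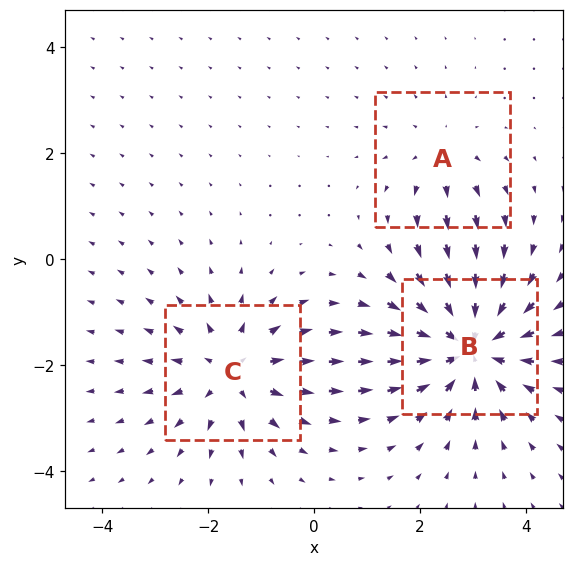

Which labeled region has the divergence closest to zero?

A

Divergence at each region's feature centre — A: about +2, B: about -5, C: about +3. Region A is closest to zero.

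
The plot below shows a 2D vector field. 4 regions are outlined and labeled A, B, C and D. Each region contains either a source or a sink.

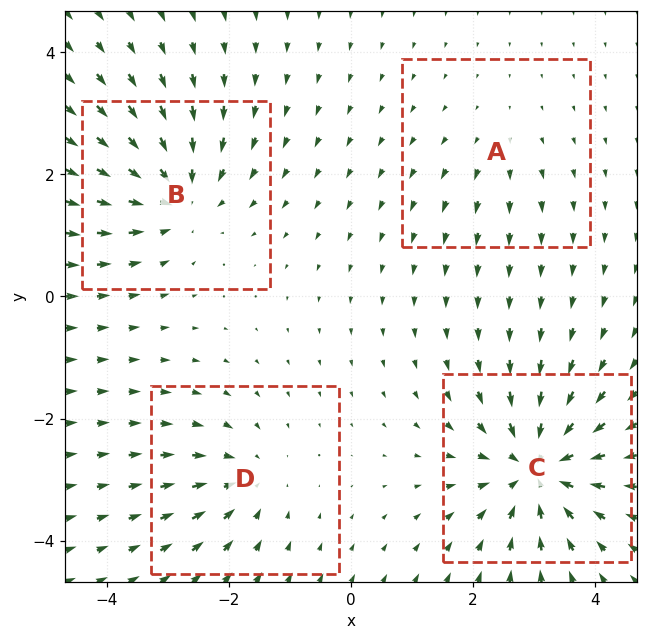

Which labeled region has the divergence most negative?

Divergence at each region's feature centre — A: about +2, B: about -6, C: about -7, D: about -4. Region C is most negative.

C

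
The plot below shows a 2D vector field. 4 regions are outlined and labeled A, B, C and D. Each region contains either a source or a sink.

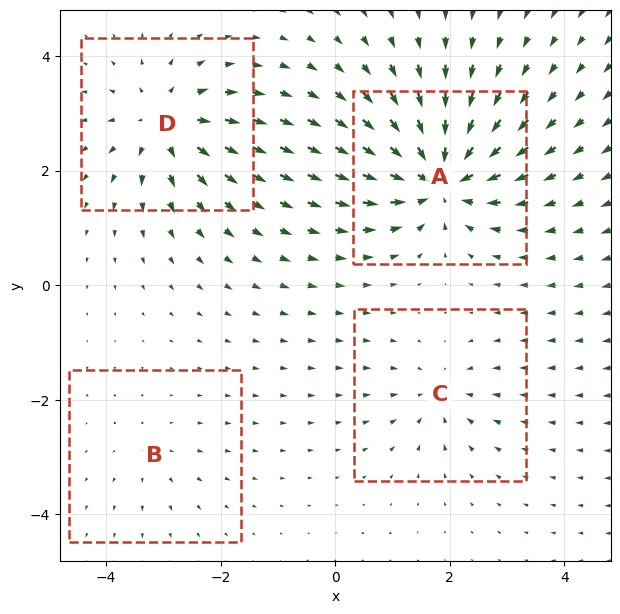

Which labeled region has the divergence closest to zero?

B

Divergence at each region's feature centre — A: about -9, B: about +2, C: about -4, D: about +6. Region B is closest to zero.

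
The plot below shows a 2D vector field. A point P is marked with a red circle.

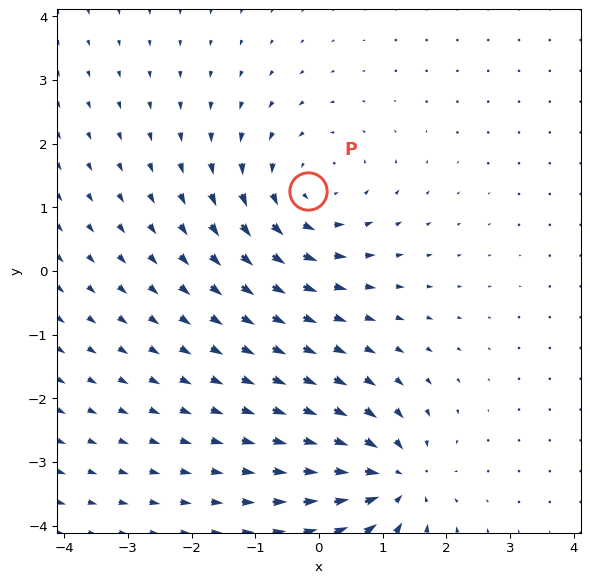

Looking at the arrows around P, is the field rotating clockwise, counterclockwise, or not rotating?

counterclockwise

Near P at (-0.2, 1.3) the arrows circulate counterclockwise. The curl (z-component) there is about +4; positive curl means counterclockwise rotation.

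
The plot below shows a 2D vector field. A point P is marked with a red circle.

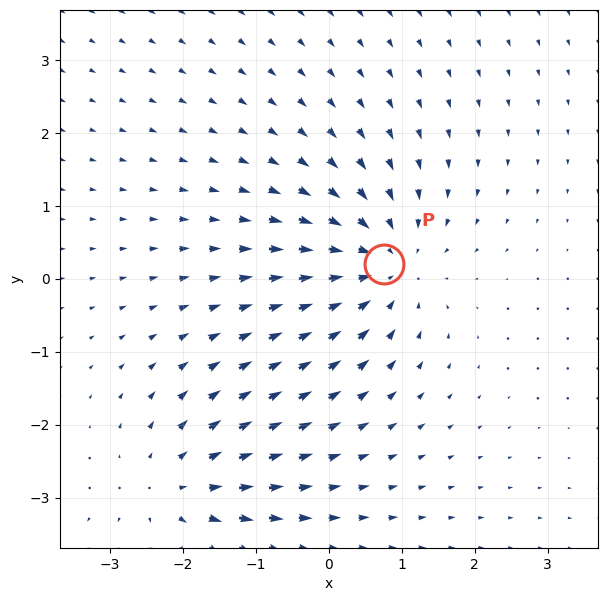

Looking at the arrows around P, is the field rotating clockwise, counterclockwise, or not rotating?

not rotating

Near P at (0.8, 0.2) the arrows show no circulation. The curl there is ≈0.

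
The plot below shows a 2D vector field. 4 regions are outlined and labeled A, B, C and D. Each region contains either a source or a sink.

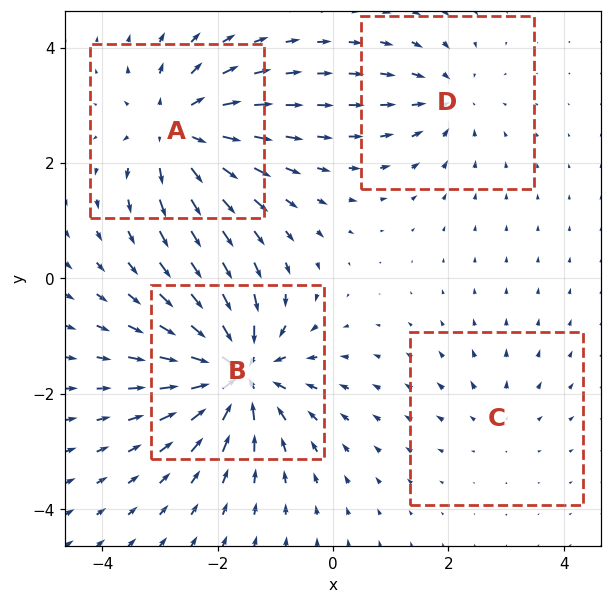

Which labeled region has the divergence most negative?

B

Divergence at each region's feature centre — A: about +6, B: about -8, C: about +2, D: about -4. Region B is most negative.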